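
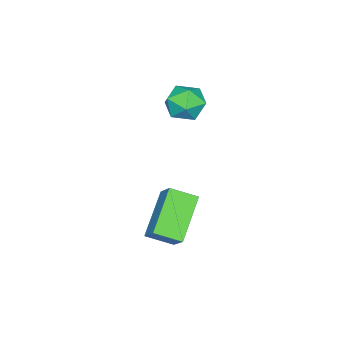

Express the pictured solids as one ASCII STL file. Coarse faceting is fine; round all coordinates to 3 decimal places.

solid 
facet normal -0.696 0.714 0.081
outer loop
vertex -1.319 -2.503 3.291
vertex -1.472 -2.751 4.158
vertex -0.842 -2.115 3.968
endloop
endfacet
facet normal -0.189 0.903 -0.385
outer loop
vertex -1.319 -2.503 3.291
vertex -0.842 -2.115 3.968
vertex -0.421 -2.357 3.193
endloop
endfacet
facet normal -0.164 0.408 -0.898
outer loop
vertex -1.319 -2.503 3.291
vertex -0.421 -2.357 3.193
vertex -0.791 -3.142 2.904
endloop
endfacet
facet normal -0.655 -0.087 -0.750
outer loop
vertex -1.319 -2.503 3.291
vertex -0.791 -3.142 2.904
vertex -1.441 -3.385 3.5
endloop
endfacet
facet normal -0.984 0.102 -0.145
outer loop
vertex -1.319 -2.503 3.291
vertex -1.441 -3.385 3.5
vertex -1.472 -2.751 4.158
endloop
endfacet
facet normal 0.438 0.898 -0.042
outer loop
vertex -0.421 -2.357 3.193
vertex -0.842 -2.115 3.968
vertex -0.019 -2.515 4.0
endloop
endfacet
facet normal -0.382 0.591 0.710
outer loop
vertex -0.842 -2.115 3.968
vertex -1.472 -2.751 4.158
vertex -0.669 -2.758 4.596
endloop
endfacet
facet normal -0.849 -0.399 0.345
outer loop
vertex -1.472 -2.751 4.158
vertex -1.441 -3.385 3.5
vertex -1.039 -3.543 4.307
endloop
endfacet
facet normal -0.318 -0.705 -0.634
outer loop
vertex -1.441 -3.385 3.5
vertex -0.791 -3.142 2.904
vertex -0.618 -3.785 3.532
endloop
endfacet
facet normal 0.477 0.097 -0.873
outer loop
vertex -0.791 -3.142 2.904
vertex -0.421 -2.357 3.193
vertex 0.012 -3.149 3.342
endloop
endfacet
facet normal 0.655 0.087 0.750
outer loop
vertex -0.141 -3.397 4.209
vertex -0.019 -2.515 4.0
vertex -0.669 -2.758 4.596
endloop
endfacet
facet normal 0.164 -0.408 0.898
outer loop
vertex -0.141 -3.397 4.209
vertex -0.669 -2.758 4.596
vertex -1.039 -3.543 4.307
endloop
endfacet
facet normal 0.189 -0.903 0.385
outer loop
vertex -0.141 -3.397 4.209
vertex -1.039 -3.543 4.307
vertex -0.618 -3.785 3.532
endloop
endfacet
facet normal 0.696 -0.714 -0.081
outer loop
vertex -0.141 -3.397 4.209
vertex -0.618 -3.785 3.532
vertex 0.012 -3.149 3.342
endloop
endfacet
facet normal 0.984 -0.102 0.145
outer loop
vertex -0.141 -3.397 4.209
vertex 0.012 -3.149 3.342
vertex -0.019 -2.515 4.0
endloop
endfacet
facet normal 0.318 0.705 0.634
outer loop
vertex -0.669 -2.758 4.596
vertex -0.019 -2.515 4.0
vertex -0.842 -2.115 3.968
endloop
endfacet
facet normal -0.477 -0.097 0.873
outer loop
vertex -1.039 -3.543 4.307
vertex -0.669 -2.758 4.596
vertex -1.472 -2.751 4.158
endloop
endfacet
facet normal -0.438 -0.898 0.042
outer loop
vertex -0.618 -3.785 3.532
vertex -1.039 -3.543 4.307
vertex -1.441 -3.385 3.5
endloop
endfacet
facet normal 0.382 -0.591 -0.710
outer loop
vertex 0.012 -3.149 3.342
vertex -0.618 -3.785 3.532
vertex -0.791 -3.142 2.904
endloop
endfacet
facet normal 0.849 0.399 -0.345
outer loop
vertex -0.019 -2.515 4.0
vertex 0.012 -3.149 3.342
vertex -0.421 -2.357 3.193
endloop
endfacet
facet normal -0.811 -0.142 0.568
outer loop
vertex 1.802 -2.174 0.866
vertex 1.303 -1.202 0.396
vertex 1.317 -2.839 0.007
endloop
endfacet
facet normal 0.420 -0.817 0.396
outer loop
vertex 3.037 -2.538 -1.196
vertex 1.802 -2.174 0.866
vertex 1.317 -2.839 0.007
endloop
endfacet
facet normal -0.811 -0.142 0.567
outer loop
vertex 1.317 -2.839 0.007
vertex 1.303 -1.202 0.396
vertex 0.818 -1.867 -0.464
endloop
endfacet
facet normal -0.407 -0.559 -0.722
outer loop
vertex 0.818 -1.867 -0.464
vertex 3.037 -2.538 -1.196
vertex 1.317 -2.839 0.007
endloop
endfacet
facet normal 0.408 0.559 0.722
outer loop
vertex 1.802 -2.174 0.866
vertex 3.023 -0.901 -0.807
vertex 1.303 -1.202 0.396
endloop
endfacet
facet normal 0.419 -0.817 0.395
outer loop
vertex 3.522 -1.873 -0.336
vertex 1.802 -2.174 0.866
vertex 3.037 -2.538 -1.196
endloop
endfacet
facet normal 0.407 0.559 0.722
outer loop
vertex 3.522 -1.873 -0.336
vertex 3.023 -0.901 -0.807
vertex 1.802 -2.174 0.866
endloop
endfacet
facet normal -0.419 0.817 -0.395
outer loop
vertex 1.303 -1.202 0.396
vertex 3.023 -0.901 -0.807
vertex 0.818 -1.867 -0.464
endloop
endfacet
facet normal -0.407 -0.559 -0.723
outer loop
vertex 2.538 -1.566 -1.666
vertex 3.037 -2.538 -1.196
vertex 0.818 -1.867 -0.464
endloop
endfacet
facet normal -0.419 0.817 -0.396
outer loop
vertex 0.818 -1.867 -0.464
vertex 3.023 -0.901 -0.807
vertex 2.538 -1.566 -1.666
endloop
endfacet
facet normal 0.811 0.142 -0.567
outer loop
vertex 2.538 -1.566 -1.666
vertex 3.522 -1.873 -0.336
vertex 3.037 -2.538 -1.196
endloop
endfacet
facet normal 0.811 0.141 -0.567
outer loop
vertex 3.023 -0.901 -0.807
vertex 3.522 -1.873 -0.336
vertex 2.538 -1.566 -1.666
endloop
endfacet

endsolid


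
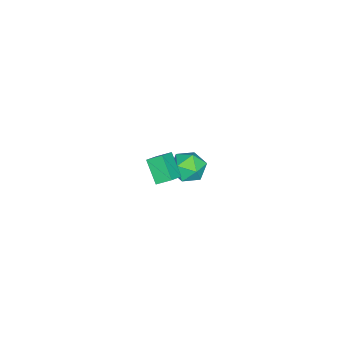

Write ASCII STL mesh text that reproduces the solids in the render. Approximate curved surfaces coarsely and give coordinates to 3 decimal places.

solid 
facet normal -0.834 0.136 -0.534
outer loop
vertex 3.135 -3.606 3.221
vertex 2.954 -2.82 3.703
vertex 3.915 -2.804 2.207
endloop
endfacet
facet normal 0.192 -0.836 -0.514
outer loop
vertex 4.866 -2.96 2.817
vertex 3.135 -3.606 3.221
vertex 3.915 -2.804 2.207
endloop
endfacet
facet normal -0.834 0.137 -0.534
outer loop
vertex 3.915 -2.804 2.207
vertex 2.954 -2.82 3.703
vertex 3.735 -2.018 2.69
endloop
endfacet
facet normal 0.518 0.531 -0.671
outer loop
vertex 3.735 -2.018 2.69
vertex 4.866 -2.96 2.817
vertex 3.915 -2.804 2.207
endloop
endfacet
facet normal -0.518 -0.531 0.671
outer loop
vertex 3.135 -3.606 3.221
vertex 3.905 -2.976 4.313
vertex 2.954 -2.82 3.703
endloop
endfacet
facet normal 0.192 -0.836 -0.514
outer loop
vertex 4.085 -3.762 3.83
vertex 3.135 -3.606 3.221
vertex 4.866 -2.96 2.817
endloop
endfacet
facet normal -0.517 -0.531 0.671
outer loop
vertex 4.085 -3.762 3.83
vertex 3.905 -2.976 4.313
vertex 3.135 -3.606 3.221
endloop
endfacet
facet normal -0.192 0.836 0.514
outer loop
vertex 2.954 -2.82 3.703
vertex 3.905 -2.976 4.313
vertex 3.735 -2.018 2.69
endloop
endfacet
facet normal 0.517 0.531 -0.671
outer loop
vertex 4.685 -2.174 3.299
vertex 4.866 -2.96 2.817
vertex 3.735 -2.018 2.69
endloop
endfacet
facet normal -0.192 0.836 0.514
outer loop
vertex 3.735 -2.018 2.69
vertex 3.905 -2.976 4.313
vertex 4.685 -2.174 3.299
endloop
endfacet
facet normal 0.834 -0.136 0.535
outer loop
vertex 4.685 -2.174 3.299
vertex 4.085 -3.762 3.83
vertex 4.866 -2.96 2.817
endloop
endfacet
facet normal 0.835 -0.137 0.534
outer loop
vertex 3.905 -2.976 4.313
vertex 4.085 -3.762 3.83
vertex 4.685 -2.174 3.299
endloop
endfacet
facet normal 0.029 0.735 0.678
outer loop
vertex -2.923 -2.918 -3.24
vertex -2.651 -3.657 -2.451
vertex -1.851 -3.148 -3.037
endloop
endfacet
facet normal 0.204 0.978 0.030
outer loop
vertex -2.923 -2.918 -3.24
vertex -1.851 -3.148 -3.037
vertex -2.21 -3.041 -4.087
endloop
endfacet
facet normal -0.342 0.846 -0.410
outer loop
vertex -2.923 -2.918 -3.24
vertex -2.21 -3.041 -4.087
vertex -3.231 -3.484 -4.15
endloop
endfacet
facet normal -0.854 0.520 -0.034
outer loop
vertex -2.923 -2.918 -3.24
vertex -3.231 -3.484 -4.15
vertex -3.503 -3.864 -3.138
endloop
endfacet
facet normal -0.624 0.451 0.638
outer loop
vertex -2.923 -2.918 -3.24
vertex -3.503 -3.864 -3.138
vertex -2.651 -3.657 -2.451
endloop
endfacet
facet normal 0.769 0.607 -0.201
outer loop
vertex -2.21 -3.041 -4.087
vertex -1.851 -3.148 -3.037
vertex -1.497 -3.856 -3.822
endloop
endfacet
facet normal 0.485 0.213 0.848
outer loop
vertex -1.851 -3.148 -3.037
vertex -2.651 -3.657 -2.451
vertex -1.769 -4.236 -2.81
endloop
endfacet
facet normal -0.572 -0.246 0.783
outer loop
vertex -2.651 -3.657 -2.451
vertex -3.503 -3.864 -3.138
vertex -2.79 -4.679 -2.873
endloop
endfacet
facet normal -0.943 -0.135 -0.304
outer loop
vertex -3.503 -3.864 -3.138
vertex -3.231 -3.484 -4.15
vertex -3.149 -4.572 -3.923
endloop
endfacet
facet normal -0.114 0.392 -0.913
outer loop
vertex -3.231 -3.484 -4.15
vertex -2.21 -3.041 -4.087
vertex -2.349 -4.063 -4.509
endloop
endfacet
facet normal 0.854 -0.520 0.034
outer loop
vertex -2.077 -4.802 -3.72
vertex -1.497 -3.856 -3.822
vertex -1.769 -4.236 -2.81
endloop
endfacet
facet normal 0.342 -0.846 0.410
outer loop
vertex -2.077 -4.802 -3.72
vertex -1.769 -4.236 -2.81
vertex -2.79 -4.679 -2.873
endloop
endfacet
facet normal -0.204 -0.978 -0.030
outer loop
vertex -2.077 -4.802 -3.72
vertex -2.79 -4.679 -2.873
vertex -3.149 -4.572 -3.923
endloop
endfacet
facet normal -0.029 -0.735 -0.678
outer loop
vertex -2.077 -4.802 -3.72
vertex -3.149 -4.572 -3.923
vertex -2.349 -4.063 -4.509
endloop
endfacet
facet normal 0.624 -0.451 -0.638
outer loop
vertex -2.077 -4.802 -3.72
vertex -2.349 -4.063 -4.509
vertex -1.497 -3.856 -3.822
endloop
endfacet
facet normal 0.943 0.135 0.304
outer loop
vertex -1.769 -4.236 -2.81
vertex -1.497 -3.856 -3.822
vertex -1.851 -3.148 -3.037
endloop
endfacet
facet normal 0.114 -0.392 0.913
outer loop
vertex -2.79 -4.679 -2.873
vertex -1.769 -4.236 -2.81
vertex -2.651 -3.657 -2.451
endloop
endfacet
facet normal -0.769 -0.607 0.201
outer loop
vertex -3.149 -4.572 -3.923
vertex -2.79 -4.679 -2.873
vertex -3.503 -3.864 -3.138
endloop
endfacet
facet normal -0.485 -0.213 -0.848
outer loop
vertex -2.349 -4.063 -4.509
vertex -3.149 -4.572 -3.923
vertex -3.231 -3.484 -4.15
endloop
endfacet
facet normal 0.572 0.246 -0.783
outer loop
vertex -1.497 -3.856 -3.822
vertex -2.349 -4.063 -4.509
vertex -2.21 -3.041 -4.087
endloop
endfacet

endsolid


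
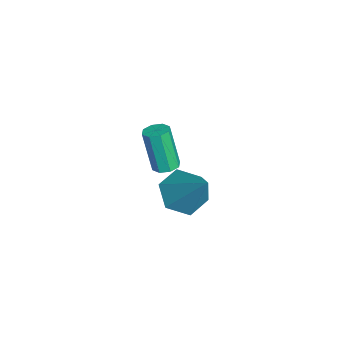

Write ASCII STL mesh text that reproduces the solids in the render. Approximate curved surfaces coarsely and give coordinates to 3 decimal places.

solid 
facet normal 0.227 0.184 -0.956
outer loop
vertex 3.058 -0.937 1.708
vertex 2.626 -0.67 1.657
vertex 3.105 -0.559 1.792
endloop
endfacet
facet normal 0.967 -0.164 0.196
outer loop
vertex 3.058 -0.937 1.708
vertex 3.105 -0.559 1.792
vertex 2.666 -1.256 3.373
endloop
endfacet
facet normal 0.967 -0.164 0.196
outer loop
vertex 2.666 -1.256 3.373
vertex 3.105 -0.559 1.792
vertex 2.713 -0.878 3.457
endloop
endfacet
facet normal -0.224 -0.185 0.957
outer loop
vertex 2.666 -1.256 3.373
vertex 2.713 -0.878 3.457
vertex 2.234 -0.99 3.323
endloop
endfacet
facet normal 0.227 0.184 -0.956
outer loop
vertex 3.105 -0.559 1.792
vertex 2.626 -0.67 1.657
vertex 2.872 -0.246 1.797
endloop
endfacet
facet normal 0.770 0.568 0.290
outer loop
vertex 3.105 -0.559 1.792
vertex 2.872 -0.246 1.797
vertex 2.713 -0.878 3.457
endloop
endfacet
facet normal 0.770 0.568 0.290
outer loop
vertex 2.713 -0.878 3.457
vertex 2.872 -0.246 1.797
vertex 2.48 -0.565 3.462
endloop
endfacet
facet normal -0.225 -0.183 0.957
outer loop
vertex 2.713 -0.878 3.457
vertex 2.48 -0.565 3.462
vertex 2.234 -0.99 3.323
endloop
endfacet
facet normal 0.226 0.185 -0.956
outer loop
vertex 2.872 -0.246 1.797
vertex 2.626 -0.67 1.657
vertex 2.494 -0.182 1.72
endloop
endfacet
facet normal 0.121 0.969 0.214
outer loop
vertex 2.872 -0.246 1.797
vertex 2.494 -0.182 1.72
vertex 2.48 -0.565 3.462
endloop
endfacet
facet normal 0.121 0.969 0.214
outer loop
vertex 2.48 -0.565 3.462
vertex 2.494 -0.182 1.72
vertex 2.103 -0.501 3.385
endloop
endfacet
facet normal -0.226 -0.182 0.957
outer loop
vertex 2.48 -0.565 3.462
vertex 2.103 -0.501 3.385
vertex 2.234 -0.99 3.323
endloop
endfacet
facet normal 0.224 0.184 -0.957
outer loop
vertex 2.494 -0.182 1.72
vertex 2.626 -0.67 1.657
vertex 2.194 -0.404 1.607
endloop
endfacet
facet normal -0.598 0.801 0.013
outer loop
vertex 2.494 -0.182 1.72
vertex 2.194 -0.404 1.607
vertex 2.103 -0.501 3.385
endloop
endfacet
facet normal -0.597 0.802 0.013
outer loop
vertex 2.103 -0.501 3.385
vertex 2.194 -0.404 1.607
vertex 1.802 -0.723 3.272
endloop
endfacet
facet normal -0.225 -0.182 0.957
outer loop
vertex 2.103 -0.501 3.385
vertex 1.802 -0.723 3.272
vertex 2.234 -0.99 3.323
endloop
endfacet
facet normal 0.224 0.185 -0.957
outer loop
vertex 2.194 -0.404 1.607
vertex 2.626 -0.67 1.657
vertex 2.147 -0.782 1.523
endloop
endfacet
facet normal -0.967 0.164 -0.196
outer loop
vertex 2.194 -0.404 1.607
vertex 2.147 -0.782 1.523
vertex 1.802 -0.723 3.272
endloop
endfacet
facet normal -0.967 0.164 -0.196
outer loop
vertex 1.802 -0.723 3.272
vertex 2.147 -0.782 1.523
vertex 1.755 -1.101 3.188
endloop
endfacet
facet normal -0.227 -0.184 0.956
outer loop
vertex 1.802 -0.723 3.272
vertex 1.755 -1.101 3.188
vertex 2.234 -0.99 3.323
endloop
endfacet
facet normal 0.225 0.183 -0.957
outer loop
vertex 2.147 -0.782 1.523
vertex 2.626 -0.67 1.657
vertex 2.38 -1.095 1.518
endloop
endfacet
facet normal -0.770 -0.568 -0.290
outer loop
vertex 2.147 -0.782 1.523
vertex 2.38 -1.095 1.518
vertex 1.755 -1.101 3.188
endloop
endfacet
facet normal -0.770 -0.568 -0.290
outer loop
vertex 1.755 -1.101 3.188
vertex 2.38 -1.095 1.518
vertex 1.988 -1.414 3.183
endloop
endfacet
facet normal -0.227 -0.184 0.956
outer loop
vertex 1.755 -1.101 3.188
vertex 1.988 -1.414 3.183
vertex 2.234 -0.99 3.323
endloop
endfacet
facet normal 0.226 0.182 -0.957
outer loop
vertex 2.38 -1.095 1.518
vertex 2.626 -0.67 1.657
vertex 2.757 -1.159 1.595
endloop
endfacet
facet normal -0.121 -0.969 -0.214
outer loop
vertex 2.38 -1.095 1.518
vertex 2.757 -1.159 1.595
vertex 1.988 -1.414 3.183
endloop
endfacet
facet normal -0.121 -0.969 -0.214
outer loop
vertex 1.988 -1.414 3.183
vertex 2.757 -1.159 1.595
vertex 2.366 -1.478 3.26
endloop
endfacet
facet normal -0.226 -0.185 0.956
outer loop
vertex 1.988 -1.414 3.183
vertex 2.366 -1.478 3.26
vertex 2.234 -0.99 3.323
endloop
endfacet
facet normal 0.225 0.182 -0.957
outer loop
vertex 2.757 -1.159 1.595
vertex 2.626 -0.67 1.657
vertex 3.058 -0.937 1.708
endloop
endfacet
facet normal 0.597 -0.802 -0.014
outer loop
vertex 2.757 -1.159 1.595
vertex 3.058 -0.937 1.708
vertex 2.366 -1.478 3.26
endloop
endfacet
facet normal 0.598 -0.801 -0.013
outer loop
vertex 2.366 -1.478 3.26
vertex 3.058 -0.937 1.708
vertex 2.666 -1.256 3.373
endloop
endfacet
facet normal -0.224 -0.184 0.957
outer loop
vertex 2.366 -1.478 3.26
vertex 2.666 -1.256 3.373
vertex 2.234 -0.99 3.323
endloop
endfacet
facet normal -0.544 -0.351 -0.762
outer loop
vertex 1.463 0.3 -2.488
vertex 0.687 0.118 -1.851
vertex 0.762 1.021 -2.32
endloop
endfacet
facet normal 0.650 0.701 -0.293
outer loop
vertex 1.463 0.3 -2.488
vertex 0.762 1.021 -2.32
vertex 1.873 0.882 -0.189
endloop
endfacet
facet normal -0.544 -0.351 -0.762
outer loop
vertex 0.762 1.021 -2.32
vertex 0.687 0.118 -1.851
vertex -0.014 0.839 -1.683
endloop
endfacet
facet normal -0.125 0.984 0.129
outer loop
vertex 0.762 1.021 -2.32
vertex -0.014 0.839 -1.683
vertex 1.873 0.882 -0.189
endloop
endfacet
facet normal -0.543 -0.350 -0.763
outer loop
vertex -0.014 0.839 -1.683
vertex 0.687 0.118 -1.851
vertex -0.089 -0.064 -1.215
endloop
endfacet
facet normal -0.571 0.415 0.709
outer loop
vertex -0.014 0.839 -1.683
vertex -0.089 -0.064 -1.215
vertex 1.873 0.882 -0.189
endloop
endfacet
facet normal -0.543 -0.351 -0.763
outer loop
vertex -0.089 -0.064 -1.215
vertex 0.687 0.118 -1.851
vertex 0.613 -0.785 -1.383
endloop
endfacet
facet normal -0.242 -0.437 0.866
outer loop
vertex -0.089 -0.064 -1.215
vertex 0.613 -0.785 -1.383
vertex 1.873 0.882 -0.189
endloop
endfacet
facet normal -0.544 -0.351 -0.763
outer loop
vertex 0.613 -0.785 -1.383
vertex 0.687 0.118 -1.851
vertex 1.389 -0.603 -2.02
endloop
endfacet
facet normal 0.533 -0.721 0.443
outer loop
vertex 0.613 -0.785 -1.383
vertex 1.389 -0.603 -2.02
vertex 1.873 0.882 -0.189
endloop
endfacet
facet normal -0.544 -0.351 -0.763
outer loop
vertex 1.389 -0.603 -2.02
vertex 0.687 0.118 -1.851
vertex 1.463 0.3 -2.488
endloop
endfacet
facet normal 0.979 -0.151 -0.136
outer loop
vertex 1.389 -0.603 -2.02
vertex 1.463 0.3 -2.488
vertex 1.873 0.882 -0.189
endloop
endfacet

endsolid


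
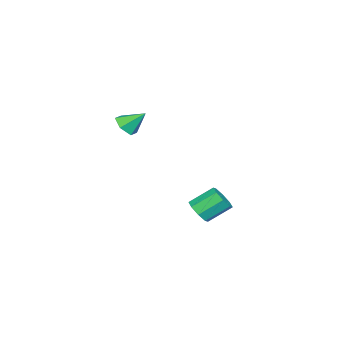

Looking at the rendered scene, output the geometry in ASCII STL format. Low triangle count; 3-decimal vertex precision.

solid 
facet normal 0.204 -0.708 -0.676
outer loop
vertex 2.815 -3.625 2.4
vertex 2.419 -4.096 2.774
vertex 2.112 -3.695 2.261
endloop
endfacet
facet normal -0.027 0.941 -0.337
outer loop
vertex 2.815 -3.625 2.4
vertex 2.112 -3.695 2.261
vertex 2.161 -3.204 3.626
endloop
endfacet
facet normal 0.205 -0.708 -0.676
outer loop
vertex 2.112 -3.695 2.261
vertex 2.419 -4.096 2.774
vertex 1.717 -4.167 2.635
endloop
endfacet
facet normal -0.818 0.551 -0.169
outer loop
vertex 2.112 -3.695 2.261
vertex 1.717 -4.167 2.635
vertex 2.161 -3.204 3.626
endloop
endfacet
facet normal 0.205 -0.708 -0.676
outer loop
vertex 1.717 -4.167 2.635
vertex 2.419 -4.096 2.774
vertex 2.024 -4.568 3.148
endloop
endfacet
facet normal -0.881 -0.076 0.468
outer loop
vertex 1.717 -4.167 2.635
vertex 2.024 -4.568 3.148
vertex 2.161 -3.204 3.626
endloop
endfacet
facet normal 0.206 -0.708 -0.676
outer loop
vertex 2.024 -4.568 3.148
vertex 2.419 -4.096 2.774
vertex 2.727 -4.497 3.288
endloop
endfacet
facet normal -0.155 -0.313 0.937
outer loop
vertex 2.024 -4.568 3.148
vertex 2.727 -4.497 3.288
vertex 2.161 -3.204 3.626
endloop
endfacet
facet normal 0.206 -0.708 -0.676
outer loop
vertex 2.727 -4.497 3.288
vertex 2.419 -4.096 2.774
vertex 3.122 -4.025 2.914
endloop
endfacet
facet normal 0.635 0.077 0.768
outer loop
vertex 2.727 -4.497 3.288
vertex 3.122 -4.025 2.914
vertex 2.161 -3.204 3.626
endloop
endfacet
facet normal 0.206 -0.709 -0.675
outer loop
vertex 3.122 -4.025 2.914
vertex 2.419 -4.096 2.774
vertex 2.815 -3.625 2.4
endloop
endfacet
facet normal 0.698 0.704 0.131
outer loop
vertex 3.122 -4.025 2.914
vertex 2.815 -3.625 2.4
vertex 2.161 -3.204 3.626
endloop
endfacet
facet normal 0.487 -0.642 -0.592
outer loop
vertex 0.293 -1.406 -3.488
vertex -0.367 -1.729 -3.681
vertex 0.052 -1.158 -3.955
endloop
endfacet
facet normal 0.769 0.637 -0.059
outer loop
vertex 0.293 -1.406 -3.488
vertex 0.052 -1.158 -3.955
vertex -0.432 -0.449 -2.606
endloop
endfacet
facet normal 0.770 0.636 -0.058
outer loop
vertex -0.432 -0.449 -2.606
vertex 0.052 -1.158 -3.955
vertex -0.673 -0.2 -3.073
endloop
endfacet
facet normal -0.486 0.642 0.593
outer loop
vertex -0.432 -0.449 -2.606
vertex -0.673 -0.2 -3.073
vertex -1.093 -0.771 -2.799
endloop
endfacet
facet normal 0.487 -0.642 -0.593
outer loop
vertex 0.052 -1.158 -3.955
vertex -0.367 -1.729 -3.681
vertex -0.434 -1.243 -4.262
endloop
endfacet
facet normal 0.253 0.752 -0.609
outer loop
vertex 0.052 -1.158 -3.955
vertex -0.434 -1.243 -4.262
vertex -0.673 -0.2 -3.073
endloop
endfacet
facet normal 0.252 0.752 -0.609
outer loop
vertex -0.673 -0.2 -3.073
vertex -0.434 -1.243 -4.262
vertex -1.159 -0.286 -3.38
endloop
endfacet
facet normal -0.487 0.642 0.592
outer loop
vertex -0.673 -0.2 -3.073
vertex -1.159 -0.286 -3.38
vertex -1.093 -0.771 -2.799
endloop
endfacet
facet normal 0.487 -0.641 -0.593
outer loop
vertex -0.434 -1.243 -4.262
vertex -0.367 -1.729 -3.681
vertex -0.882 -1.614 -4.229
endloop
endfacet
facet normal -0.413 0.428 -0.804
outer loop
vertex -0.434 -1.243 -4.262
vertex -0.882 -1.614 -4.229
vertex -1.159 -0.286 -3.38
endloop
endfacet
facet normal -0.414 0.427 -0.804
outer loop
vertex -1.159 -0.286 -3.38
vertex -0.882 -1.614 -4.229
vertex -1.607 -0.656 -3.346
endloop
endfacet
facet normal -0.486 0.643 0.592
outer loop
vertex -1.159 -0.286 -3.38
vertex -1.607 -0.656 -3.346
vertex -1.093 -0.771 -2.799
endloop
endfacet
facet normal 0.486 -0.643 -0.592
outer loop
vertex -0.882 -1.614 -4.229
vertex -0.367 -1.729 -3.681
vertex -1.028 -2.051 -3.874
endloop
endfacet
facet normal -0.837 -0.148 -0.527
outer loop
vertex -0.882 -1.614 -4.229
vertex -1.028 -2.051 -3.874
vertex -1.607 -0.656 -3.346
endloop
endfacet
facet normal -0.837 -0.148 -0.528
outer loop
vertex -1.607 -0.656 -3.346
vertex -1.028 -2.051 -3.874
vertex -1.753 -1.094 -2.992
endloop
endfacet
facet normal -0.487 0.641 0.593
outer loop
vertex -1.607 -0.656 -3.346
vertex -1.753 -1.094 -2.992
vertex -1.093 -0.771 -2.799
endloop
endfacet
facet normal 0.486 -0.642 -0.593
outer loop
vertex -1.028 -2.051 -3.874
vertex -0.367 -1.729 -3.681
vertex -0.787 -2.3 -3.407
endloop
endfacet
facet normal -0.769 -0.636 0.058
outer loop
vertex -1.028 -2.051 -3.874
vertex -0.787 -2.3 -3.407
vertex -1.753 -1.094 -2.992
endloop
endfacet
facet normal -0.769 -0.636 0.059
outer loop
vertex -1.753 -1.094 -2.992
vertex -0.787 -2.3 -3.407
vertex -1.512 -1.342 -2.525
endloop
endfacet
facet normal -0.487 0.642 0.592
outer loop
vertex -1.753 -1.094 -2.992
vertex -1.512 -1.342 -2.525
vertex -1.093 -0.771 -2.799
endloop
endfacet
facet normal 0.487 -0.642 -0.592
outer loop
vertex -0.787 -2.3 -3.407
vertex -0.367 -1.729 -3.681
vertex -0.301 -2.214 -3.1
endloop
endfacet
facet normal -0.252 -0.752 0.609
outer loop
vertex -0.787 -2.3 -3.407
vertex -0.301 -2.214 -3.1
vertex -1.512 -1.342 -2.525
endloop
endfacet
facet normal -0.253 -0.752 0.608
outer loop
vertex -1.512 -1.342 -2.525
vertex -0.301 -2.214 -3.1
vertex -1.026 -1.257 -2.218
endloop
endfacet
facet normal -0.487 0.642 0.593
outer loop
vertex -1.512 -1.342 -2.525
vertex -1.026 -1.257 -2.218
vertex -1.093 -0.771 -2.799
endloop
endfacet
facet normal 0.486 -0.643 -0.592
outer loop
vertex -0.301 -2.214 -3.1
vertex -0.367 -1.729 -3.681
vertex 0.147 -1.844 -3.134
endloop
endfacet
facet normal 0.414 -0.427 0.804
outer loop
vertex -0.301 -2.214 -3.1
vertex 0.147 -1.844 -3.134
vertex -1.026 -1.257 -2.218
endloop
endfacet
facet normal 0.414 -0.428 0.804
outer loop
vertex -1.026 -1.257 -2.218
vertex 0.147 -1.844 -3.134
vertex -0.578 -0.886 -2.251
endloop
endfacet
facet normal -0.487 0.641 0.593
outer loop
vertex -1.026 -1.257 -2.218
vertex -0.578 -0.886 -2.251
vertex -1.093 -0.771 -2.799
endloop
endfacet
facet normal 0.487 -0.641 -0.593
outer loop
vertex 0.147 -1.844 -3.134
vertex -0.367 -1.729 -3.681
vertex 0.293 -1.406 -3.488
endloop
endfacet
facet normal 0.837 0.147 0.527
outer loop
vertex 0.147 -1.844 -3.134
vertex 0.293 -1.406 -3.488
vertex -0.578 -0.886 -2.251
endloop
endfacet
facet normal 0.837 0.148 0.527
outer loop
vertex -0.578 -0.886 -2.251
vertex 0.293 -1.406 -3.488
vertex -0.432 -0.449 -2.606
endloop
endfacet
facet normal -0.486 0.643 0.592
outer loop
vertex -0.578 -0.886 -2.251
vertex -0.432 -0.449 -2.606
vertex -1.093 -0.771 -2.799
endloop
endfacet

endsolid


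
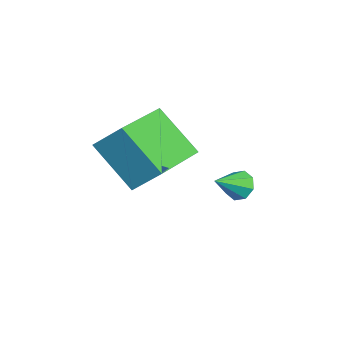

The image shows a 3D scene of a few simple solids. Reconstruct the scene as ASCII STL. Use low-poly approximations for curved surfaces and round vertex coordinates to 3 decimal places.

solid 
facet normal -0.481 0.705 -0.521
outer loop
vertex -3.539 3.909 0.988
vertex -3.776 4.082 1.441
vertex -3.319 4.201 1.18
endloop
endfacet
facet normal 0.832 -0.339 -0.439
outer loop
vertex -3.539 3.909 0.988
vertex -3.319 4.201 1.18
vertex -3.244 3.298 2.019
endloop
endfacet
facet normal -0.481 0.706 -0.520
outer loop
vertex -3.319 4.201 1.18
vertex -3.776 4.082 1.441
vertex -3.367 4.423 1.526
endloop
endfacet
facet normal 0.990 0.131 0.053
outer loop
vertex -3.319 4.201 1.18
vertex -3.367 4.423 1.526
vertex -3.244 3.298 2.019
endloop
endfacet
facet normal -0.480 0.706 -0.521
outer loop
vertex -3.367 4.423 1.526
vertex -3.776 4.082 1.441
vertex -3.655 4.445 1.821
endloop
endfacet
facet normal 0.682 0.355 0.639
outer loop
vertex -3.367 4.423 1.526
vertex -3.655 4.445 1.821
vertex -3.244 3.298 2.019
endloop
endfacet
facet normal -0.481 0.705 -0.521
outer loop
vertex -3.655 4.445 1.821
vertex -3.776 4.082 1.441
vertex -4.014 4.254 1.894
endloop
endfacet
facet normal 0.091 0.201 0.975
outer loop
vertex -3.655 4.445 1.821
vertex -4.014 4.254 1.894
vertex -3.244 3.298 2.019
endloop
endfacet
facet normal -0.480 0.706 -0.520
outer loop
vertex -4.014 4.254 1.894
vertex -3.776 4.082 1.441
vertex -4.234 3.962 1.701
endloop
endfacet
facet normal -0.439 -0.241 0.865
outer loop
vertex -4.014 4.254 1.894
vertex -4.234 3.962 1.701
vertex -3.244 3.298 2.019
endloop
endfacet
facet normal -0.481 0.706 -0.521
outer loop
vertex -4.234 3.962 1.701
vertex -3.776 4.082 1.441
vertex -4.186 3.74 1.356
endloop
endfacet
facet normal -0.596 -0.710 0.374
outer loop
vertex -4.234 3.962 1.701
vertex -4.186 3.74 1.356
vertex -3.244 3.298 2.019
endloop
endfacet
facet normal -0.481 0.706 -0.520
outer loop
vertex -4.186 3.74 1.356
vertex -3.776 4.082 1.441
vertex -3.898 3.718 1.06
endloop
endfacet
facet normal -0.289 -0.934 -0.212
outer loop
vertex -4.186 3.74 1.356
vertex -3.898 3.718 1.06
vertex -3.244 3.298 2.019
endloop
endfacet
facet normal -0.480 0.706 -0.521
outer loop
vertex -3.898 3.718 1.06
vertex -3.776 4.082 1.441
vertex -3.539 3.909 0.988
endloop
endfacet
facet normal 0.304 -0.779 -0.549
outer loop
vertex -3.898 3.718 1.06
vertex -3.539 3.909 0.988
vertex -3.244 3.298 2.019
endloop
endfacet
facet normal -0.824 0.548 -0.143
outer loop
vertex -3.605 1.812 4.836
vertex -2.733 2.786 3.541
vertex -3.971 1.048 4.014
endloop
endfacet
facet normal -0.474 -0.530 0.703
outer loop
vertex -2.207 -0.126 4.319
vertex -3.605 1.812 4.836
vertex -3.971 1.048 4.014
endloop
endfacet
facet normal -0.824 0.548 -0.143
outer loop
vertex -3.971 1.048 4.014
vertex -2.733 2.786 3.541
vertex -3.099 2.022 2.719
endloop
endfacet
facet normal -0.311 -0.647 -0.696
outer loop
vertex -3.099 2.022 2.719
vertex -2.207 -0.126 4.319
vertex -3.971 1.048 4.014
endloop
endfacet
facet normal 0.311 0.647 0.696
outer loop
vertex -3.605 1.812 4.836
vertex -0.969 1.612 3.846
vertex -2.733 2.786 3.541
endloop
endfacet
facet normal -0.474 -0.530 0.703
outer loop
vertex -1.841 0.638 5.141
vertex -3.605 1.812 4.836
vertex -2.207 -0.126 4.319
endloop
endfacet
facet normal 0.311 0.647 0.696
outer loop
vertex -1.841 0.638 5.141
vertex -0.969 1.612 3.846
vertex -3.605 1.812 4.836
endloop
endfacet
facet normal 0.474 0.530 -0.703
outer loop
vertex -2.733 2.786 3.541
vertex -0.969 1.612 3.846
vertex -3.099 2.022 2.719
endloop
endfacet
facet normal -0.311 -0.647 -0.696
outer loop
vertex -1.335 0.848 3.024
vertex -2.207 -0.126 4.319
vertex -3.099 2.022 2.719
endloop
endfacet
facet normal 0.474 0.530 -0.703
outer loop
vertex -3.099 2.022 2.719
vertex -0.969 1.612 3.846
vertex -1.335 0.848 3.024
endloop
endfacet
facet normal 0.824 -0.548 0.143
outer loop
vertex -1.335 0.848 3.024
vertex -1.841 0.638 5.141
vertex -2.207 -0.126 4.319
endloop
endfacet
facet normal 0.824 -0.548 0.143
outer loop
vertex -0.969 1.612 3.846
vertex -1.841 0.638 5.141
vertex -1.335 0.848 3.024
endloop
endfacet

endsolid


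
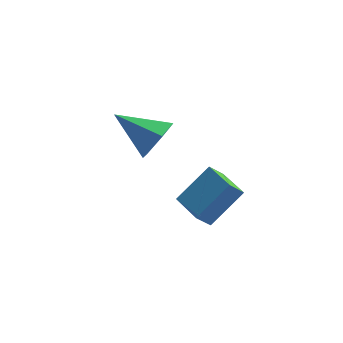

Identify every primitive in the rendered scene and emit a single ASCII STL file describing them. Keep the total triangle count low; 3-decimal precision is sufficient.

solid 
facet normal 0.840 -0.278 -0.466
outer loop
vertex -1.1 1.613 0.271
vertex -1.651 1.263 -0.513
vertex -1.328 2.23 -0.508
endloop
endfacet
facet normal 0.125 0.795 0.593
outer loop
vertex -1.1 1.613 0.271
vertex -1.328 2.23 -0.508
vertex -3.389 1.837 0.453
endloop
endfacet
facet normal 0.839 -0.278 -0.467
outer loop
vertex -1.328 2.23 -0.508
vertex -1.651 1.263 -0.513
vertex -1.88 1.88 -1.292
endloop
endfacet
facet normal -0.281 0.934 -0.220
outer loop
vertex -1.328 2.23 -0.508
vertex -1.88 1.88 -1.292
vertex -3.389 1.837 0.453
endloop
endfacet
facet normal 0.840 -0.277 -0.467
outer loop
vertex -1.88 1.88 -1.292
vertex -1.651 1.263 -0.513
vertex -2.202 0.913 -1.297
endloop
endfacet
facet normal -0.736 0.248 -0.630
outer loop
vertex -1.88 1.88 -1.292
vertex -2.202 0.913 -1.297
vertex -3.389 1.837 0.453
endloop
endfacet
facet normal 0.840 -0.277 -0.467
outer loop
vertex -2.202 0.913 -1.297
vertex -1.651 1.263 -0.513
vertex -1.973 0.295 -0.518
endloop
endfacet
facet normal -0.784 -0.577 -0.227
outer loop
vertex -2.202 0.913 -1.297
vertex -1.973 0.295 -0.518
vertex -3.389 1.837 0.453
endloop
endfacet
facet normal 0.840 -0.277 -0.467
outer loop
vertex -1.973 0.295 -0.518
vertex -1.651 1.263 -0.513
vertex -1.422 0.645 0.266
endloop
endfacet
facet normal -0.379 -0.717 0.586
outer loop
vertex -1.973 0.295 -0.518
vertex -1.422 0.645 0.266
vertex -3.389 1.837 0.453
endloop
endfacet
facet normal 0.840 -0.277 -0.467
outer loop
vertex -1.422 0.645 0.266
vertex -1.651 1.263 -0.513
vertex -1.1 1.613 0.271
endloop
endfacet
facet normal 0.076 -0.031 0.997
outer loop
vertex -1.422 0.645 0.266
vertex -1.1 1.613 0.271
vertex -3.389 1.837 0.453
endloop
endfacet
facet normal -0.605 -0.439 -0.664
outer loop
vertex 0.217 -3.985 -0.332
vertex -0.602 -2.79 -0.376
vertex 0.716 -3.668 -0.997
endloop
endfacet
facet normal 0.565 -0.824 0.031
outer loop
vertex 1.842 -2.85 0.236
vertex 0.217 -3.985 -0.332
vertex 0.716 -3.668 -0.997
endloop
endfacet
facet normal -0.606 -0.441 -0.663
outer loop
vertex 0.716 -3.668 -0.997
vertex -0.602 -2.79 -0.376
vertex -0.104 -2.473 -1.042
endloop
endfacet
facet normal 0.560 0.356 -0.748
outer loop
vertex -0.104 -2.473 -1.042
vertex 1.842 -2.85 0.236
vertex 0.716 -3.668 -0.997
endloop
endfacet
facet normal -0.560 -0.356 0.748
outer loop
vertex 0.217 -3.985 -0.332
vertex 0.524 -1.972 0.857
vertex -0.602 -2.79 -0.376
endloop
endfacet
facet normal 0.565 -0.824 0.030
outer loop
vertex 1.344 -3.167 0.902
vertex 0.217 -3.985 -0.332
vertex 1.842 -2.85 0.236
endloop
endfacet
facet normal -0.560 -0.356 0.748
outer loop
vertex 1.344 -3.167 0.902
vertex 0.524 -1.972 0.857
vertex 0.217 -3.985 -0.332
endloop
endfacet
facet normal -0.565 0.824 -0.030
outer loop
vertex -0.602 -2.79 -0.376
vertex 0.524 -1.972 0.857
vertex -0.104 -2.473 -1.042
endloop
endfacet
facet normal 0.560 0.356 -0.748
outer loop
vertex 1.023 -1.655 0.192
vertex 1.842 -2.85 0.236
vertex -0.104 -2.473 -1.042
endloop
endfacet
facet normal -0.565 0.825 -0.031
outer loop
vertex -0.104 -2.473 -1.042
vertex 0.524 -1.972 0.857
vertex 1.023 -1.655 0.192
endloop
endfacet
facet normal 0.606 0.440 0.663
outer loop
vertex 1.023 -1.655 0.192
vertex 1.344 -3.167 0.902
vertex 1.842 -2.85 0.236
endloop
endfacet
facet normal 0.605 0.440 0.664
outer loop
vertex 0.524 -1.972 0.857
vertex 1.344 -3.167 0.902
vertex 1.023 -1.655 0.192
endloop
endfacet

endsolid


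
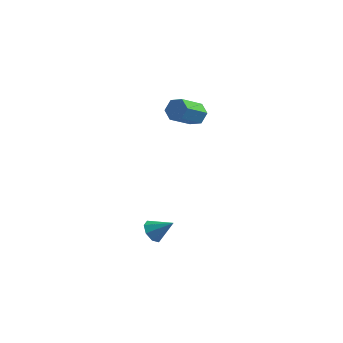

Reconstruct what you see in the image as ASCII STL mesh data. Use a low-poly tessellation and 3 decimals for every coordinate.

solid 
facet normal 0.414 0.686 -0.598
outer loop
vertex 4.373 3.123 2.766
vertex 4.165 2.773 2.221
vertex 3.764 3.251 2.491
endloop
endfacet
facet normal -0.165 0.702 0.693
outer loop
vertex 4.373 3.123 2.766
vertex 3.764 3.251 2.491
vertex 3.682 1.976 3.764
endloop
endfacet
facet normal -0.164 0.702 0.693
outer loop
vertex 3.682 1.976 3.764
vertex 3.764 3.251 2.491
vertex 3.073 2.104 3.49
endloop
endfacet
facet normal -0.413 -0.687 0.597
outer loop
vertex 3.682 1.976 3.764
vertex 3.073 2.104 3.49
vertex 3.475 1.627 3.219
endloop
endfacet
facet normal 0.415 0.686 -0.598
outer loop
vertex 3.764 3.251 2.491
vertex 4.165 2.773 2.221
vertex 3.557 2.901 1.946
endloop
endfacet
facet normal -0.858 0.514 -0.004
outer loop
vertex 3.764 3.251 2.491
vertex 3.557 2.901 1.946
vertex 3.073 2.104 3.49
endloop
endfacet
facet normal -0.858 0.514 -0.004
outer loop
vertex 3.073 2.104 3.49
vertex 3.557 2.901 1.946
vertex 2.866 1.754 2.945
endloop
endfacet
facet normal -0.412 -0.687 0.598
outer loop
vertex 3.073 2.104 3.49
vertex 2.866 1.754 2.945
vertex 3.475 1.627 3.219
endloop
endfacet
facet normal 0.415 0.687 -0.597
outer loop
vertex 3.557 2.901 1.946
vertex 4.165 2.773 2.221
vertex 3.958 2.424 1.676
endloop
endfacet
facet normal -0.693 -0.189 -0.696
outer loop
vertex 3.557 2.901 1.946
vertex 3.958 2.424 1.676
vertex 2.866 1.754 2.945
endloop
endfacet
facet normal -0.693 -0.188 -0.696
outer loop
vertex 2.866 1.754 2.945
vertex 3.958 2.424 1.676
vertex 3.267 1.277 2.674
endloop
endfacet
facet normal -0.412 -0.687 0.598
outer loop
vertex 2.866 1.754 2.945
vertex 3.267 1.277 2.674
vertex 3.475 1.627 3.219
endloop
endfacet
facet normal 0.413 0.687 -0.597
outer loop
vertex 3.958 2.424 1.676
vertex 4.165 2.773 2.221
vertex 4.567 2.296 1.95
endloop
endfacet
facet normal 0.164 -0.702 -0.693
outer loop
vertex 3.958 2.424 1.676
vertex 4.567 2.296 1.95
vertex 3.267 1.277 2.674
endloop
endfacet
facet normal 0.165 -0.702 -0.692
outer loop
vertex 3.267 1.277 2.674
vertex 4.567 2.296 1.95
vertex 3.876 1.149 2.949
endloop
endfacet
facet normal -0.414 -0.686 0.598
outer loop
vertex 3.267 1.277 2.674
vertex 3.876 1.149 2.949
vertex 3.475 1.627 3.219
endloop
endfacet
facet normal 0.412 0.687 -0.598
outer loop
vertex 4.567 2.296 1.95
vertex 4.165 2.773 2.221
vertex 4.774 2.646 2.495
endloop
endfacet
facet normal 0.858 -0.514 0.004
outer loop
vertex 4.567 2.296 1.95
vertex 4.774 2.646 2.495
vertex 3.876 1.149 2.949
endloop
endfacet
facet normal 0.858 -0.514 0.004
outer loop
vertex 3.876 1.149 2.949
vertex 4.774 2.646 2.495
vertex 4.083 1.499 3.494
endloop
endfacet
facet normal -0.415 -0.686 0.598
outer loop
vertex 3.876 1.149 2.949
vertex 4.083 1.499 3.494
vertex 3.475 1.627 3.219
endloop
endfacet
facet normal 0.412 0.687 -0.598
outer loop
vertex 4.774 2.646 2.495
vertex 4.165 2.773 2.221
vertex 4.373 3.123 2.766
endloop
endfacet
facet normal 0.694 0.188 0.695
outer loop
vertex 4.774 2.646 2.495
vertex 4.373 3.123 2.766
vertex 4.083 1.499 3.494
endloop
endfacet
facet normal 0.693 0.188 0.696
outer loop
vertex 4.083 1.499 3.494
vertex 4.373 3.123 2.766
vertex 3.682 1.976 3.764
endloop
endfacet
facet normal -0.415 -0.687 0.597
outer loop
vertex 4.083 1.499 3.494
vertex 3.682 1.976 3.764
vertex 3.475 1.627 3.219
endloop
endfacet
facet normal -0.778 -0.075 -0.623
outer loop
vertex 3.532 -1.023 -4.389
vertex 3.127 -1.208 -3.861
vertex 3.304 -0.608 -4.154
endloop
endfacet
facet normal 0.753 0.585 -0.301
outer loop
vertex 3.532 -1.023 -4.389
vertex 3.304 -0.608 -4.154
vertex 4.133 -1.112 -3.059
endloop
endfacet
facet normal -0.779 -0.074 -0.622
outer loop
vertex 3.304 -0.608 -4.154
vertex 3.127 -1.208 -3.861
vertex 2.973 -0.545 -3.747
endloop
endfacet
facet normal 0.361 0.920 0.151
outer loop
vertex 3.304 -0.608 -4.154
vertex 2.973 -0.545 -3.747
vertex 4.133 -1.112 -3.059
endloop
endfacet
facet normal -0.780 -0.074 -0.622
outer loop
vertex 2.973 -0.545 -3.747
vertex 3.127 -1.208 -3.861
vertex 2.733 -0.87 -3.407
endloop
endfacet
facet normal -0.041 0.736 0.675
outer loop
vertex 2.973 -0.545 -3.747
vertex 2.733 -0.87 -3.407
vertex 4.133 -1.112 -3.059
endloop
endfacet
facet normal -0.779 -0.072 -0.623
outer loop
vertex 2.733 -0.87 -3.407
vertex 3.127 -1.208 -3.861
vertex 2.723 -1.392 -3.334
endloop
endfacet
facet normal -0.216 0.139 0.966
outer loop
vertex 2.733 -0.87 -3.407
vertex 2.723 -1.392 -3.334
vertex 4.133 -1.112 -3.059
endloop
endfacet
facet normal -0.779 -0.075 -0.623
outer loop
vertex 2.723 -1.392 -3.334
vertex 3.127 -1.208 -3.861
vertex 2.951 -1.807 -3.569
endloop
endfacet
facet normal -0.064 -0.518 0.853
outer loop
vertex 2.723 -1.392 -3.334
vertex 2.951 -1.807 -3.569
vertex 4.133 -1.112 -3.059
endloop
endfacet
facet normal -0.780 -0.074 -0.621
outer loop
vertex 2.951 -1.807 -3.569
vertex 3.127 -1.208 -3.861
vertex 3.281 -1.87 -3.976
endloop
endfacet
facet normal 0.330 -0.855 0.400
outer loop
vertex 2.951 -1.807 -3.569
vertex 3.281 -1.87 -3.976
vertex 4.133 -1.112 -3.059
endloop
endfacet
facet normal -0.779 -0.073 -0.623
outer loop
vertex 3.281 -1.87 -3.976
vertex 3.127 -1.208 -3.861
vertex 3.522 -1.546 -4.315
endloop
endfacet
facet normal 0.730 -0.672 -0.123
outer loop
vertex 3.281 -1.87 -3.976
vertex 3.522 -1.546 -4.315
vertex 4.133 -1.112 -3.059
endloop
endfacet
facet normal -0.779 -0.073 -0.623
outer loop
vertex 3.522 -1.546 -4.315
vertex 3.127 -1.208 -3.861
vertex 3.532 -1.023 -4.389
endloop
endfacet
facet normal 0.907 -0.076 -0.415
outer loop
vertex 3.522 -1.546 -4.315
vertex 3.532 -1.023 -4.389
vertex 4.133 -1.112 -3.059
endloop
endfacet

endsolid


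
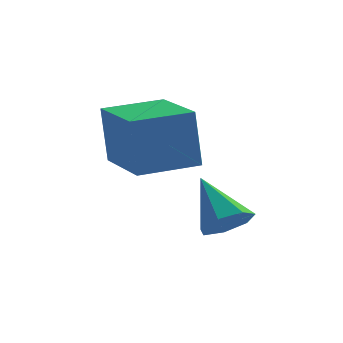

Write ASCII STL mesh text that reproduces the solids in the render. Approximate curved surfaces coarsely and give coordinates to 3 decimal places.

solid 
facet normal 0.386 -0.622 -0.681
outer loop
vertex 1.401 0.483 0.155
vertex 0.908 -0.034 0.348
vertex 0.846 0.492 -0.168
endloop
endfacet
facet normal 0.155 0.959 -0.239
outer loop
vertex 1.401 0.483 0.155
vertex 0.846 0.492 -0.168
vertex 0.272 0.994 1.472
endloop
endfacet
facet normal 0.386 -0.623 -0.681
outer loop
vertex 0.846 0.492 -0.168
vertex 0.908 -0.034 0.348
vertex 0.338 0.105 -0.102
endloop
endfacet
facet normal -0.584 0.696 -0.418
outer loop
vertex 0.846 0.492 -0.168
vertex 0.338 0.105 -0.102
vertex 0.272 0.994 1.472
endloop
endfacet
facet normal 0.385 -0.623 -0.681
outer loop
vertex 0.338 0.105 -0.102
vertex 0.908 -0.034 0.348
vertex 0.259 -0.386 0.303
endloop
endfacet
facet normal -0.992 0.086 -0.090
outer loop
vertex 0.338 0.105 -0.102
vertex 0.259 -0.386 0.303
vertex 0.272 0.994 1.472
endloop
endfacet
facet normal 0.385 -0.623 -0.681
outer loop
vertex 0.259 -0.386 0.303
vertex 0.908 -0.034 0.348
vertex 0.669 -0.613 0.743
endloop
endfacet
facet normal -0.763 -0.414 0.497
outer loop
vertex 0.259 -0.386 0.303
vertex 0.669 -0.613 0.743
vertex 0.272 0.994 1.472
endloop
endfacet
facet normal 0.386 -0.623 -0.680
outer loop
vertex 0.669 -0.613 0.743
vertex 0.908 -0.034 0.348
vertex 1.259 -0.403 0.885
endloop
endfacet
facet normal -0.066 -0.426 0.903
outer loop
vertex 0.669 -0.613 0.743
vertex 1.259 -0.403 0.885
vertex 0.272 0.994 1.472
endloop
endfacet
facet normal 0.385 -0.624 -0.680
outer loop
vertex 1.259 -0.403 0.885
vertex 0.908 -0.034 0.348
vertex 1.585 0.084 0.623
endloop
endfacet
facet normal 0.570 0.059 0.819
outer loop
vertex 1.259 -0.403 0.885
vertex 1.585 0.084 0.623
vertex 0.272 0.994 1.472
endloop
endfacet
facet normal 0.385 -0.622 -0.682
outer loop
vertex 1.585 0.084 0.623
vertex 0.908 -0.034 0.348
vertex 1.401 0.483 0.155
endloop
endfacet
facet normal 0.669 0.674 0.312
outer loop
vertex 1.585 0.084 0.623
vertex 1.401 0.483 0.155
vertex 0.272 0.994 1.472
endloop
endfacet
facet normal -0.925 -0.374 -0.064
outer loop
vertex -1.449 0.9 3.397
vertex -2.237 2.888 3.17
vertex -1.275 0.769 1.64
endloop
endfacet
facet normal 0.366 -0.925 0.105
outer loop
vertex 0.317 1.412 1.75
vertex -1.449 0.9 3.397
vertex -1.275 0.769 1.64
endloop
endfacet
facet normal -0.925 -0.374 -0.064
outer loop
vertex -1.275 0.769 1.64
vertex -2.237 2.888 3.17
vertex -2.062 2.757 1.413
endloop
endfacet
facet normal 0.099 -0.074 -0.992
outer loop
vertex -2.062 2.757 1.413
vertex 0.317 1.412 1.75
vertex -1.275 0.769 1.64
endloop
endfacet
facet normal -0.099 0.074 0.992
outer loop
vertex -1.449 0.9 3.397
vertex -0.645 3.531 3.28
vertex -2.237 2.888 3.17
endloop
endfacet
facet normal 0.366 -0.924 0.105
outer loop
vertex 0.142 1.543 3.507
vertex -1.449 0.9 3.397
vertex 0.317 1.412 1.75
endloop
endfacet
facet normal -0.099 0.074 0.992
outer loop
vertex 0.142 1.543 3.507
vertex -0.645 3.531 3.28
vertex -1.449 0.9 3.397
endloop
endfacet
facet normal -0.366 0.925 -0.105
outer loop
vertex -2.237 2.888 3.17
vertex -0.645 3.531 3.28
vertex -2.062 2.757 1.413
endloop
endfacet
facet normal 0.099 -0.074 -0.992
outer loop
vertex -0.471 3.4 1.523
vertex 0.317 1.412 1.75
vertex -2.062 2.757 1.413
endloop
endfacet
facet normal -0.366 0.925 -0.105
outer loop
vertex -2.062 2.757 1.413
vertex -0.645 3.531 3.28
vertex -0.471 3.4 1.523
endloop
endfacet
facet normal 0.925 0.374 0.064
outer loop
vertex -0.471 3.4 1.523
vertex 0.142 1.543 3.507
vertex 0.317 1.412 1.75
endloop
endfacet
facet normal 0.925 0.374 0.064
outer loop
vertex -0.645 3.531 3.28
vertex 0.142 1.543 3.507
vertex -0.471 3.4 1.523
endloop
endfacet

endsolid


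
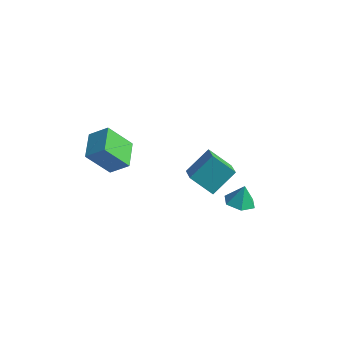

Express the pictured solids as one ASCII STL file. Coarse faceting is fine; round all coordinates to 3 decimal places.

solid 
facet normal -0.087 -0.303 -0.949
outer loop
vertex 3.624 0.816 -2.102
vertex 3.134 1.614 -2.312
vertex 4.09 1.602 -2.396
endloop
endfacet
facet normal 0.778 -0.245 0.578
outer loop
vertex 3.624 0.816 -2.102
vertex 4.09 1.602 -2.396
vertex 3.246 2.006 -1.088
endloop
endfacet
facet normal -0.087 -0.303 -0.949
outer loop
vertex 4.09 1.602 -2.396
vertex 3.134 1.614 -2.312
vertex 3.6 2.4 -2.606
endloop
endfacet
facet normal 0.766 0.555 0.323
outer loop
vertex 4.09 1.602 -2.396
vertex 3.6 2.4 -2.606
vertex 3.246 2.006 -1.088
endloop
endfacet
facet normal -0.087 -0.303 -0.949
outer loop
vertex 3.6 2.4 -2.606
vertex 3.134 1.614 -2.312
vertex 2.644 2.412 -2.522
endloop
endfacet
facet normal 0.035 0.965 0.259
outer loop
vertex 3.6 2.4 -2.606
vertex 2.644 2.412 -2.522
vertex 3.246 2.006 -1.088
endloop
endfacet
facet normal -0.087 -0.303 -0.949
outer loop
vertex 2.644 2.412 -2.522
vertex 3.134 1.614 -2.312
vertex 2.178 1.626 -2.228
endloop
endfacet
facet normal -0.684 0.574 0.450
outer loop
vertex 2.644 2.412 -2.522
vertex 2.178 1.626 -2.228
vertex 3.246 2.006 -1.088
endloop
endfacet
facet normal -0.087 -0.303 -0.949
outer loop
vertex 2.178 1.626 -2.228
vertex 3.134 1.614 -2.312
vertex 2.668 0.828 -2.018
endloop
endfacet
facet normal -0.672 -0.227 0.705
outer loop
vertex 2.178 1.626 -2.228
vertex 2.668 0.828 -2.018
vertex 3.246 2.006 -1.088
endloop
endfacet
facet normal -0.087 -0.303 -0.949
outer loop
vertex 2.668 0.828 -2.018
vertex 3.134 1.614 -2.312
vertex 3.624 0.816 -2.102
endloop
endfacet
facet normal 0.060 -0.636 0.769
outer loop
vertex 2.668 0.828 -2.018
vertex 3.624 0.816 -2.102
vertex 3.246 2.006 -1.088
endloop
endfacet
facet normal -0.756 -0.223 -0.615
outer loop
vertex -4.761 -2.063 1.593
vertex -5.457 -0.435 1.858
vertex -3.624 -1.304 -0.079
endloop
endfacet
facet normal 0.389 -0.909 -0.148
outer loop
vertex -2.543 -0.985 0.802
vertex -4.761 -2.063 1.593
vertex -3.624 -1.304 -0.079
endloop
endfacet
facet normal -0.756 -0.223 -0.615
outer loop
vertex -3.624 -1.304 -0.079
vertex -5.457 -0.435 1.858
vertex -4.32 0.324 0.186
endloop
endfacet
facet normal 0.527 0.351 -0.774
outer loop
vertex -4.32 0.324 0.186
vertex -2.543 -0.985 0.802
vertex -3.624 -1.304 -0.079
endloop
endfacet
facet normal -0.527 -0.351 0.774
outer loop
vertex -4.761 -2.063 1.593
vertex -4.376 -0.116 2.739
vertex -5.457 -0.435 1.858
endloop
endfacet
facet normal 0.389 -0.909 -0.148
outer loop
vertex -3.68 -1.744 2.474
vertex -4.761 -2.063 1.593
vertex -2.543 -0.985 0.802
endloop
endfacet
facet normal -0.527 -0.351 0.774
outer loop
vertex -3.68 -1.744 2.474
vertex -4.376 -0.116 2.739
vertex -4.761 -2.063 1.593
endloop
endfacet
facet normal -0.389 0.909 0.148
outer loop
vertex -5.457 -0.435 1.858
vertex -4.376 -0.116 2.739
vertex -4.32 0.324 0.186
endloop
endfacet
facet normal 0.527 0.351 -0.774
outer loop
vertex -3.239 0.643 1.067
vertex -2.543 -0.985 0.802
vertex -4.32 0.324 0.186
endloop
endfacet
facet normal -0.389 0.909 0.148
outer loop
vertex -4.32 0.324 0.186
vertex -4.376 -0.116 2.739
vertex -3.239 0.643 1.067
endloop
endfacet
facet normal 0.756 0.223 0.615
outer loop
vertex -3.239 0.643 1.067
vertex -3.68 -1.744 2.474
vertex -2.543 -0.985 0.802
endloop
endfacet
facet normal 0.756 0.223 0.615
outer loop
vertex -4.376 -0.116 2.739
vertex -3.68 -1.744 2.474
vertex -3.239 0.643 1.067
endloop
endfacet
facet normal -0.525 0.696 -0.490
outer loop
vertex -0.105 4.03 -1.098
vertex 1.28 4.272 -2.238
vertex -0.843 2.633 -2.292
endloop
endfacet
facet normal -0.765 -0.134 0.630
outer loop
vertex -0.04 1.568 -1.542
vertex -0.105 4.03 -1.098
vertex -0.843 2.633 -2.292
endloop
endfacet
facet normal -0.525 0.696 -0.490
outer loop
vertex -0.843 2.633 -2.292
vertex 1.28 4.272 -2.238
vertex 0.542 2.875 -3.432
endloop
endfacet
facet normal -0.373 -0.706 -0.603
outer loop
vertex 0.542 2.875 -3.432
vertex -0.04 1.568 -1.542
vertex -0.843 2.633 -2.292
endloop
endfacet
facet normal 0.373 0.706 0.603
outer loop
vertex -0.105 4.03 -1.098
vertex 2.083 3.207 -1.488
vertex 1.28 4.272 -2.238
endloop
endfacet
facet normal -0.765 -0.134 0.630
outer loop
vertex 0.698 2.965 -0.348
vertex -0.105 4.03 -1.098
vertex -0.04 1.568 -1.542
endloop
endfacet
facet normal 0.373 0.706 0.603
outer loop
vertex 0.698 2.965 -0.348
vertex 2.083 3.207 -1.488
vertex -0.105 4.03 -1.098
endloop
endfacet
facet normal 0.765 0.134 -0.630
outer loop
vertex 1.28 4.272 -2.238
vertex 2.083 3.207 -1.488
vertex 0.542 2.875 -3.432
endloop
endfacet
facet normal -0.373 -0.706 -0.603
outer loop
vertex 1.345 1.81 -2.682
vertex -0.04 1.568 -1.542
vertex 0.542 2.875 -3.432
endloop
endfacet
facet normal 0.765 0.134 -0.630
outer loop
vertex 0.542 2.875 -3.432
vertex 2.083 3.207 -1.488
vertex 1.345 1.81 -2.682
endloop
endfacet
facet normal 0.525 -0.696 0.490
outer loop
vertex 1.345 1.81 -2.682
vertex 0.698 2.965 -0.348
vertex -0.04 1.568 -1.542
endloop
endfacet
facet normal 0.525 -0.696 0.490
outer loop
vertex 2.083 3.207 -1.488
vertex 0.698 2.965 -0.348
vertex 1.345 1.81 -2.682
endloop
endfacet

endsolid


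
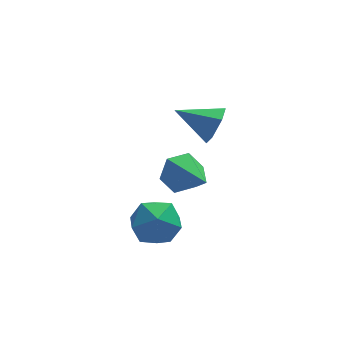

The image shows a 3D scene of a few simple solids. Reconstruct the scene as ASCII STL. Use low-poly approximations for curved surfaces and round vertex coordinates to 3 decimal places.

solid 
facet normal -0.495 0.790 0.361
outer loop
vertex -2.462 2.107 -1.852
vertex -3.432 1.66 -2.205
vertex -3.049 1.429 -1.173
endloop
endfacet
facet normal 0.094 0.663 0.743
outer loop
vertex -2.462 2.107 -1.852
vertex -3.049 1.429 -1.173
vertex -1.929 1.335 -1.231
endloop
endfacet
facet normal 0.654 0.694 0.301
outer loop
vertex -2.462 2.107 -1.852
vertex -1.929 1.335 -1.231
vertex -1.621 1.508 -2.298
endloop
endfacet
facet normal 0.411 0.840 -0.353
outer loop
vertex -2.462 2.107 -1.852
vertex -1.621 1.508 -2.298
vertex -2.549 1.709 -2.901
endloop
endfacet
facet normal -0.300 0.900 -0.317
outer loop
vertex -2.462 2.107 -1.852
vertex -2.549 1.709 -2.901
vertex -3.432 1.66 -2.205
endloop
endfacet
facet normal 0.052 -0.001 0.999
outer loop
vertex -1.929 1.335 -1.231
vertex -3.049 1.429 -1.173
vertex -2.571 0.411 -1.199
endloop
endfacet
facet normal -0.902 0.204 0.380
outer loop
vertex -3.049 1.429 -1.173
vertex -3.432 1.66 -2.205
vertex -3.499 0.612 -1.802
endloop
endfacet
facet normal -0.585 0.382 -0.715
outer loop
vertex -3.432 1.66 -2.205
vertex -2.549 1.709 -2.901
vertex -3.191 0.785 -2.869
endloop
endfacet
facet normal 0.565 0.285 -0.774
outer loop
vertex -2.549 1.709 -2.901
vertex -1.621 1.508 -2.298
vertex -2.071 0.691 -2.927
endloop
endfacet
facet normal 0.958 0.048 0.284
outer loop
vertex -1.621 1.508 -2.298
vertex -1.929 1.335 -1.231
vertex -1.688 0.46 -1.895
endloop
endfacet
facet normal -0.411 -0.840 0.353
outer loop
vertex -2.658 0.013 -2.248
vertex -2.571 0.411 -1.199
vertex -3.499 0.612 -1.802
endloop
endfacet
facet normal -0.654 -0.694 -0.301
outer loop
vertex -2.658 0.013 -2.248
vertex -3.499 0.612 -1.802
vertex -3.191 0.785 -2.869
endloop
endfacet
facet normal -0.094 -0.663 -0.743
outer loop
vertex -2.658 0.013 -2.248
vertex -3.191 0.785 -2.869
vertex -2.071 0.691 -2.927
endloop
endfacet
facet normal 0.495 -0.790 -0.361
outer loop
vertex -2.658 0.013 -2.248
vertex -2.071 0.691 -2.927
vertex -1.688 0.46 -1.895
endloop
endfacet
facet normal 0.300 -0.900 0.317
outer loop
vertex -2.658 0.013 -2.248
vertex -1.688 0.46 -1.895
vertex -2.571 0.411 -1.199
endloop
endfacet
facet normal -0.565 -0.285 0.774
outer loop
vertex -3.499 0.612 -1.802
vertex -2.571 0.411 -1.199
vertex -3.049 1.429 -1.173
endloop
endfacet
facet normal -0.958 -0.048 -0.284
outer loop
vertex -3.191 0.785 -2.869
vertex -3.499 0.612 -1.802
vertex -3.432 1.66 -2.205
endloop
endfacet
facet normal -0.052 0.001 -0.999
outer loop
vertex -2.071 0.691 -2.927
vertex -3.191 0.785 -2.869
vertex -2.549 1.709 -2.901
endloop
endfacet
facet normal 0.902 -0.204 -0.380
outer loop
vertex -1.688 0.46 -1.895
vertex -2.071 0.691 -2.927
vertex -1.621 1.508 -2.298
endloop
endfacet
facet normal 0.585 -0.382 0.715
outer loop
vertex -2.571 0.411 -1.199
vertex -1.688 0.46 -1.895
vertex -1.929 1.335 -1.231
endloop
endfacet
facet normal -0.325 0.832 -0.449
outer loop
vertex -0.687 3.554 -2.508
vertex -1.22 3.75 -1.759
vertex -0.337 4.07 -1.805
endloop
endfacet
facet normal 0.928 -0.231 -0.292
outer loop
vertex -0.687 3.554 -2.508
vertex -0.337 4.07 -1.805
vertex -0.54 2.01 -0.821
endloop
endfacet
facet normal -0.325 0.832 -0.449
outer loop
vertex -0.337 4.07 -1.805
vertex -1.22 3.75 -1.759
vertex -0.87 4.266 -1.056
endloop
endfacet
facet normal 0.823 0.177 0.540
outer loop
vertex -0.337 4.07 -1.805
vertex -0.87 4.266 -1.056
vertex -0.54 2.01 -0.821
endloop
endfacet
facet normal -0.325 0.832 -0.449
outer loop
vertex -0.87 4.266 -1.056
vertex -1.22 3.75 -1.759
vertex -1.753 3.946 -1.01
endloop
endfacet
facet normal 0.014 0.106 0.994
outer loop
vertex -0.87 4.266 -1.056
vertex -1.753 3.946 -1.01
vertex -0.54 2.01 -0.821
endloop
endfacet
facet normal -0.326 0.832 -0.449
outer loop
vertex -1.753 3.946 -1.01
vertex -1.22 3.75 -1.759
vertex -2.102 3.429 -1.714
endloop
endfacet
facet normal -0.692 -0.373 0.617
outer loop
vertex -1.753 3.946 -1.01
vertex -2.102 3.429 -1.714
vertex -0.54 2.01 -0.821
endloop
endfacet
facet normal -0.326 0.832 -0.449
outer loop
vertex -2.102 3.429 -1.714
vertex -1.22 3.75 -1.759
vertex -1.569 3.234 -2.463
endloop
endfacet
facet normal -0.587 -0.781 -0.214
outer loop
vertex -2.102 3.429 -1.714
vertex -1.569 3.234 -2.463
vertex -0.54 2.01 -0.821
endloop
endfacet
facet normal -0.325 0.832 -0.449
outer loop
vertex -1.569 3.234 -2.463
vertex -1.22 3.75 -1.759
vertex -0.687 3.554 -2.508
endloop
endfacet
facet normal 0.223 -0.709 -0.669
outer loop
vertex -1.569 3.234 -2.463
vertex -0.687 3.554 -2.508
vertex -0.54 2.01 -0.821
endloop
endfacet
facet normal 0.873 -0.318 -0.371
outer loop
vertex 0.184 2.346 3.177
vertex -0.22 1.987 2.534
vertex 0.044 2.782 2.473
endloop
endfacet
facet normal 0.069 0.854 0.515
outer loop
vertex 0.184 2.346 3.177
vertex 0.044 2.782 2.473
vertex -1.66 2.513 3.146
endloop
endfacet
facet normal 0.873 -0.318 -0.371
outer loop
vertex 0.044 2.782 2.473
vertex -0.22 1.987 2.534
vertex -0.36 2.423 1.83
endloop
endfacet
facet normal -0.274 0.903 -0.332
outer loop
vertex 0.044 2.782 2.473
vertex -0.36 2.423 1.83
vertex -1.66 2.513 3.146
endloop
endfacet
facet normal 0.873 -0.318 -0.371
outer loop
vertex -0.36 2.423 1.83
vertex -0.22 1.987 2.534
vertex -0.624 1.628 1.891
endloop
endfacet
facet normal -0.694 0.177 -0.698
outer loop
vertex -0.36 2.423 1.83
vertex -0.624 1.628 1.891
vertex -1.66 2.513 3.146
endloop
endfacet
facet normal 0.872 -0.319 -0.370
outer loop
vertex -0.624 1.628 1.891
vertex -0.22 1.987 2.534
vertex -0.485 1.192 2.595
endloop
endfacet
facet normal -0.773 -0.597 -0.217
outer loop
vertex -0.624 1.628 1.891
vertex -0.485 1.192 2.595
vertex -1.66 2.513 3.146
endloop
endfacet
facet normal 0.872 -0.319 -0.371
outer loop
vertex -0.485 1.192 2.595
vertex -0.22 1.987 2.534
vertex -0.08 1.551 3.238
endloop
endfacet
facet normal -0.430 -0.646 0.631
outer loop
vertex -0.485 1.192 2.595
vertex -0.08 1.551 3.238
vertex -1.66 2.513 3.146
endloop
endfacet
facet normal 0.873 -0.318 -0.371
outer loop
vertex -0.08 1.551 3.238
vertex -0.22 1.987 2.534
vertex 0.184 2.346 3.177
endloop
endfacet
facet normal -0.010 0.080 0.997
outer loop
vertex -0.08 1.551 3.238
vertex 0.184 2.346 3.177
vertex -1.66 2.513 3.146
endloop
endfacet

endsolid


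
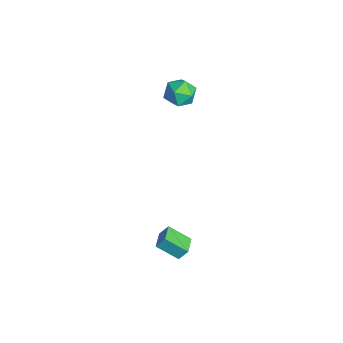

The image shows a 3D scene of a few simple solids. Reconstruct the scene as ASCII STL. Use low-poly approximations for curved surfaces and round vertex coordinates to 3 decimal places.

solid 
facet normal -0.942 0.083 -0.324
outer loop
vertex -3.127 1.733 3.01
vertex -3.318 0.805 3.327
vertex -3.46 1.581 3.94
endloop
endfacet
facet normal -0.683 0.719 -0.127
outer loop
vertex -3.127 1.733 3.01
vertex -3.46 1.581 3.94
vertex -2.731 2.244 3.772
endloop
endfacet
facet normal -0.100 0.850 -0.518
outer loop
vertex -3.127 1.733 3.01
vertex -2.731 2.244 3.772
vertex -2.14 1.877 3.055
endloop
endfacet
facet normal 0.001 0.294 -0.956
outer loop
vertex -3.127 1.733 3.01
vertex -2.14 1.877 3.055
vertex -2.502 0.988 2.781
endloop
endfacet
facet normal -0.519 -0.179 -0.836
outer loop
vertex -3.127 1.733 3.01
vertex -2.502 0.988 2.781
vertex -3.318 0.805 3.327
endloop
endfacet
facet normal -0.485 0.674 0.557
outer loop
vertex -2.731 2.244 3.772
vertex -3.46 1.581 3.94
vertex -2.678 1.632 4.559
endloop
endfacet
facet normal -0.904 -0.354 0.239
outer loop
vertex -3.46 1.581 3.94
vertex -3.318 0.805 3.327
vertex -3.04 0.743 4.285
endloop
endfacet
facet normal -0.220 -0.777 -0.590
outer loop
vertex -3.318 0.805 3.327
vertex -2.502 0.988 2.781
vertex -2.449 0.376 3.568
endloop
endfacet
facet normal 0.621 -0.011 -0.784
outer loop
vertex -2.502 0.988 2.781
vertex -2.14 1.877 3.055
vertex -1.72 1.039 3.4
endloop
endfacet
facet normal 0.458 0.886 -0.076
outer loop
vertex -2.14 1.877 3.055
vertex -2.731 2.244 3.772
vertex -1.862 1.815 4.013
endloop
endfacet
facet normal -0.001 -0.294 0.956
outer loop
vertex -2.053 0.887 4.33
vertex -2.678 1.632 4.559
vertex -3.04 0.743 4.285
endloop
endfacet
facet normal 0.100 -0.850 0.518
outer loop
vertex -2.053 0.887 4.33
vertex -3.04 0.743 4.285
vertex -2.449 0.376 3.568
endloop
endfacet
facet normal 0.683 -0.719 0.127
outer loop
vertex -2.053 0.887 4.33
vertex -2.449 0.376 3.568
vertex -1.72 1.039 3.4
endloop
endfacet
facet normal 0.942 -0.083 0.324
outer loop
vertex -2.053 0.887 4.33
vertex -1.72 1.039 3.4
vertex -1.862 1.815 4.013
endloop
endfacet
facet normal 0.519 0.179 0.836
outer loop
vertex -2.053 0.887 4.33
vertex -1.862 1.815 4.013
vertex -2.678 1.632 4.559
endloop
endfacet
facet normal -0.621 0.011 0.784
outer loop
vertex -3.04 0.743 4.285
vertex -2.678 1.632 4.559
vertex -3.46 1.581 3.94
endloop
endfacet
facet normal -0.458 -0.886 0.076
outer loop
vertex -2.449 0.376 3.568
vertex -3.04 0.743 4.285
vertex -3.318 0.805 3.327
endloop
endfacet
facet normal 0.485 -0.674 -0.557
outer loop
vertex -1.72 1.039 3.4
vertex -2.449 0.376 3.568
vertex -2.502 0.988 2.781
endloop
endfacet
facet normal 0.904 0.354 -0.239
outer loop
vertex -1.862 1.815 4.013
vertex -1.72 1.039 3.4
vertex -2.14 1.877 3.055
endloop
endfacet
facet normal 0.220 0.777 0.590
outer loop
vertex -2.678 1.632 4.559
vertex -1.862 1.815 4.013
vertex -2.731 2.244 3.772
endloop
endfacet
facet normal -0.928 0.360 -0.101
outer loop
vertex 2.455 -0.382 -2.817
vertex 2.985 0.744 -3.673
vertex 2.345 -0.864 -3.52
endloop
endfacet
facet normal -0.352 -0.746 0.566
outer loop
vertex 3.375 -1.264 -3.407
vertex 2.455 -0.382 -2.817
vertex 2.345 -0.864 -3.52
endloop
endfacet
facet normal -0.928 0.359 -0.102
outer loop
vertex 2.345 -0.864 -3.52
vertex 2.985 0.744 -3.673
vertex 2.875 0.261 -4.376
endloop
endfacet
facet normal -0.128 -0.562 -0.817
outer loop
vertex 2.875 0.261 -4.376
vertex 3.375 -1.264 -3.407
vertex 2.345 -0.864 -3.52
endloop
endfacet
facet normal 0.128 0.561 0.818
outer loop
vertex 2.455 -0.382 -2.817
vertex 4.015 0.344 -3.56
vertex 2.985 0.744 -3.673
endloop
endfacet
facet normal -0.351 -0.745 0.567
outer loop
vertex 3.485 -0.781 -2.704
vertex 2.455 -0.382 -2.817
vertex 3.375 -1.264 -3.407
endloop
endfacet
facet normal 0.128 0.562 0.817
outer loop
vertex 3.485 -0.781 -2.704
vertex 4.015 0.344 -3.56
vertex 2.455 -0.382 -2.817
endloop
endfacet
facet normal 0.352 0.745 -0.567
outer loop
vertex 2.985 0.744 -3.673
vertex 4.015 0.344 -3.56
vertex 2.875 0.261 -4.376
endloop
endfacet
facet normal -0.128 -0.561 -0.818
outer loop
vertex 3.905 -0.138 -4.263
vertex 3.375 -1.264 -3.407
vertex 2.875 0.261 -4.376
endloop
endfacet
facet normal 0.351 0.746 -0.566
outer loop
vertex 2.875 0.261 -4.376
vertex 4.015 0.344 -3.56
vertex 3.905 -0.138 -4.263
endloop
endfacet
facet normal 0.928 -0.359 0.102
outer loop
vertex 3.905 -0.138 -4.263
vertex 3.485 -0.781 -2.704
vertex 3.375 -1.264 -3.407
endloop
endfacet
facet normal 0.928 -0.360 0.102
outer loop
vertex 4.015 0.344 -3.56
vertex 3.485 -0.781 -2.704
vertex 3.905 -0.138 -4.263
endloop
endfacet

endsolid


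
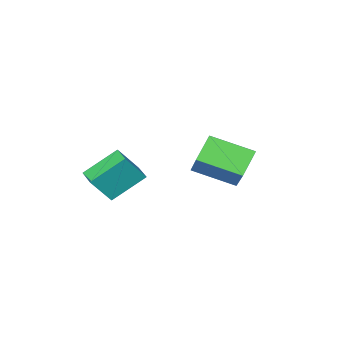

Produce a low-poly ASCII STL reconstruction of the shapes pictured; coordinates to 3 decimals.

solid 
facet normal -0.571 0.179 -0.801
outer loop
vertex 0.942 1.561 -0.978
vertex 1.266 2.538 -0.99
vertex 2.292 1.1 -2.043
endloop
endfacet
facet normal -0.315 -0.949 0.012
outer loop
vertex 3.114 0.842 -0.89
vertex 0.942 1.561 -0.978
vertex 2.292 1.1 -2.043
endloop
endfacet
facet normal -0.571 0.179 -0.801
outer loop
vertex 2.292 1.1 -2.043
vertex 1.266 2.538 -0.99
vertex 2.616 2.077 -2.056
endloop
endfacet
facet normal 0.758 -0.259 -0.598
outer loop
vertex 2.616 2.077 -2.056
vertex 3.114 0.842 -0.89
vertex 2.292 1.1 -2.043
endloop
endfacet
facet normal -0.758 0.259 0.598
outer loop
vertex 0.942 1.561 -0.978
vertex 2.088 2.28 0.163
vertex 1.266 2.538 -0.99
endloop
endfacet
facet normal -0.315 -0.949 0.012
outer loop
vertex 1.764 1.303 0.176
vertex 0.942 1.561 -0.978
vertex 3.114 0.842 -0.89
endloop
endfacet
facet normal -0.758 0.259 0.598
outer loop
vertex 1.764 1.303 0.176
vertex 2.088 2.28 0.163
vertex 0.942 1.561 -0.978
endloop
endfacet
facet normal 0.315 0.949 -0.012
outer loop
vertex 1.266 2.538 -0.99
vertex 2.088 2.28 0.163
vertex 2.616 2.077 -2.056
endloop
endfacet
facet normal 0.758 -0.259 -0.598
outer loop
vertex 3.438 1.819 -0.902
vertex 3.114 0.842 -0.89
vertex 2.616 2.077 -2.056
endloop
endfacet
facet normal 0.315 0.949 -0.012
outer loop
vertex 2.616 2.077 -2.056
vertex 2.088 2.28 0.163
vertex 3.438 1.819 -0.902
endloop
endfacet
facet normal 0.571 -0.180 0.801
outer loop
vertex 3.438 1.819 -0.902
vertex 1.764 1.303 0.176
vertex 3.114 0.842 -0.89
endloop
endfacet
facet normal 0.571 -0.179 0.801
outer loop
vertex 2.088 2.28 0.163
vertex 1.764 1.303 0.176
vertex 3.438 1.819 -0.902
endloop
endfacet
facet normal -0.701 -0.289 0.652
outer loop
vertex -1.196 3.337 0.879
vertex -2.408 4.731 0.195
vertex -1.893 2.093 -0.422
endloop
endfacet
facet normal 0.615 -0.708 0.348
outer loop
vertex -0.932 2.489 -1.315
vertex -1.196 3.337 0.879
vertex -1.893 2.093 -0.422
endloop
endfacet
facet normal -0.701 -0.289 0.652
outer loop
vertex -1.893 2.093 -0.422
vertex -2.408 4.731 0.195
vertex -3.104 3.487 -1.106
endloop
endfacet
facet normal -0.361 -0.644 -0.674
outer loop
vertex -3.104 3.487 -1.106
vertex -0.932 2.489 -1.315
vertex -1.893 2.093 -0.422
endloop
endfacet
facet normal 0.361 0.644 0.674
outer loop
vertex -1.196 3.337 0.879
vertex -1.447 5.127 -0.698
vertex -2.408 4.731 0.195
endloop
endfacet
facet normal 0.615 -0.708 0.348
outer loop
vertex -0.236 3.733 -0.014
vertex -1.196 3.337 0.879
vertex -0.932 2.489 -1.315
endloop
endfacet
facet normal 0.361 0.644 0.674
outer loop
vertex -0.236 3.733 -0.014
vertex -1.447 5.127 -0.698
vertex -1.196 3.337 0.879
endloop
endfacet
facet normal -0.615 0.708 -0.348
outer loop
vertex -2.408 4.731 0.195
vertex -1.447 5.127 -0.698
vertex -3.104 3.487 -1.106
endloop
endfacet
facet normal -0.361 -0.645 -0.674
outer loop
vertex -2.144 3.883 -1.999
vertex -0.932 2.489 -1.315
vertex -3.104 3.487 -1.106
endloop
endfacet
facet normal -0.615 0.708 -0.347
outer loop
vertex -3.104 3.487 -1.106
vertex -1.447 5.127 -0.698
vertex -2.144 3.883 -1.999
endloop
endfacet
facet normal 0.701 0.290 -0.652
outer loop
vertex -2.144 3.883 -1.999
vertex -0.236 3.733 -0.014
vertex -0.932 2.489 -1.315
endloop
endfacet
facet normal 0.701 0.289 -0.652
outer loop
vertex -1.447 5.127 -0.698
vertex -0.236 3.733 -0.014
vertex -2.144 3.883 -1.999
endloop
endfacet

endsolid


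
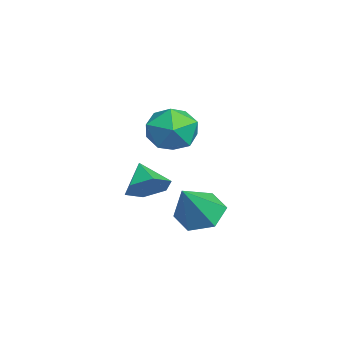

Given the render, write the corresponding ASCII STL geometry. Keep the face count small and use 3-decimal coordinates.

solid 
facet normal -0.553 0.344 -0.759
outer loop
vertex -2.244 -0.887 -4.994
vertex -2.86 -0.416 -4.332
vertex -2.045 0.071 -4.705
endloop
endfacet
facet normal 0.962 -0.127 -0.240
outer loop
vertex -2.244 -0.887 -4.994
vertex -2.045 0.071 -4.705
vertex -1.72 -1.124 -2.768
endloop
endfacet
facet normal -0.553 0.344 -0.759
outer loop
vertex -2.045 0.071 -4.705
vertex -2.86 -0.416 -4.332
vertex -2.661 0.542 -4.043
endloop
endfacet
facet normal 0.745 0.616 0.255
outer loop
vertex -2.045 0.071 -4.705
vertex -2.661 0.542 -4.043
vertex -1.72 -1.124 -2.768
endloop
endfacet
facet normal -0.554 0.344 -0.759
outer loop
vertex -2.661 0.542 -4.043
vertex -2.86 -0.416 -4.332
vertex -3.476 0.055 -3.669
endloop
endfacet
facet normal 0.001 0.608 0.794
outer loop
vertex -2.661 0.542 -4.043
vertex -3.476 0.055 -3.669
vertex -1.72 -1.124 -2.768
endloop
endfacet
facet normal -0.553 0.344 -0.759
outer loop
vertex -3.476 0.055 -3.669
vertex -2.86 -0.416 -4.332
vertex -3.675 -0.902 -3.958
endloop
endfacet
facet normal -0.526 -0.144 0.838
outer loop
vertex -3.476 0.055 -3.669
vertex -3.675 -0.902 -3.958
vertex -1.72 -1.124 -2.768
endloop
endfacet
facet normal -0.553 0.344 -0.759
outer loop
vertex -3.675 -0.902 -3.958
vertex -2.86 -0.416 -4.332
vertex -3.059 -1.374 -4.621
endloop
endfacet
facet normal -0.310 -0.887 0.343
outer loop
vertex -3.675 -0.902 -3.958
vertex -3.059 -1.374 -4.621
vertex -1.72 -1.124 -2.768
endloop
endfacet
facet normal -0.553 0.344 -0.759
outer loop
vertex -3.059 -1.374 -4.621
vertex -2.86 -0.416 -4.332
vertex -2.244 -0.887 -4.994
endloop
endfacet
facet normal 0.435 -0.879 -0.196
outer loop
vertex -3.059 -1.374 -4.621
vertex -2.244 -0.887 -4.994
vertex -1.72 -1.124 -2.768
endloop
endfacet
facet normal -0.301 0.913 0.276
outer loop
vertex -2.908 -0.53 -0.455
vertex -3.233 -0.938 0.542
vertex -2.185 -0.552 0.406
endloop
endfacet
facet normal 0.246 0.952 -0.183
outer loop
vertex -2.908 -0.53 -0.455
vertex -2.185 -0.552 0.406
vertex -1.84 -0.839 -0.625
endloop
endfacet
facet normal 0.055 0.620 -0.783
outer loop
vertex -2.908 -0.53 -0.455
vertex -1.84 -0.839 -0.625
vertex -2.675 -1.401 -1.128
endloop
endfacet
facet normal -0.611 0.375 -0.697
outer loop
vertex -2.908 -0.53 -0.455
vertex -2.675 -1.401 -1.128
vertex -3.536 -1.463 -0.406
endloop
endfacet
facet normal -0.830 0.556 -0.043
outer loop
vertex -2.908 -0.53 -0.455
vertex -3.536 -1.463 -0.406
vertex -3.233 -0.938 0.542
endloop
endfacet
facet normal 0.796 0.597 0.100
outer loop
vertex -1.84 -0.839 -0.625
vertex -2.185 -0.552 0.406
vertex -1.504 -1.437 0.266
endloop
endfacet
facet normal -0.087 0.534 0.841
outer loop
vertex -2.185 -0.552 0.406
vertex -3.233 -0.938 0.542
vertex -2.365 -1.499 0.988
endloop
endfacet
facet normal -0.944 -0.044 0.326
outer loop
vertex -3.233 -0.938 0.542
vertex -3.536 -1.463 -0.406
vertex -3.2 -2.061 0.485
endloop
endfacet
facet normal -0.590 -0.338 -0.733
outer loop
vertex -3.536 -1.463 -0.406
vertex -2.675 -1.401 -1.128
vertex -2.855 -2.348 -0.546
endloop
endfacet
facet normal 0.486 0.059 -0.872
outer loop
vertex -2.675 -1.401 -1.128
vertex -1.84 -0.839 -0.625
vertex -1.807 -1.962 -0.682
endloop
endfacet
facet normal 0.611 -0.375 0.697
outer loop
vertex -2.132 -2.37 0.315
vertex -1.504 -1.437 0.266
vertex -2.365 -1.499 0.988
endloop
endfacet
facet normal -0.055 -0.620 0.783
outer loop
vertex -2.132 -2.37 0.315
vertex -2.365 -1.499 0.988
vertex -3.2 -2.061 0.485
endloop
endfacet
facet normal -0.246 -0.952 0.183
outer loop
vertex -2.132 -2.37 0.315
vertex -3.2 -2.061 0.485
vertex -2.855 -2.348 -0.546
endloop
endfacet
facet normal 0.301 -0.913 -0.276
outer loop
vertex -2.132 -2.37 0.315
vertex -2.855 -2.348 -0.546
vertex -1.807 -1.962 -0.682
endloop
endfacet
facet normal 0.830 -0.556 0.043
outer loop
vertex -2.132 -2.37 0.315
vertex -1.807 -1.962 -0.682
vertex -1.504 -1.437 0.266
endloop
endfacet
facet normal 0.590 0.338 0.733
outer loop
vertex -2.365 -1.499 0.988
vertex -1.504 -1.437 0.266
vertex -2.185 -0.552 0.406
endloop
endfacet
facet normal -0.486 -0.059 0.872
outer loop
vertex -3.2 -2.061 0.485
vertex -2.365 -1.499 0.988
vertex -3.233 -0.938 0.542
endloop
endfacet
facet normal -0.796 -0.597 -0.100
outer loop
vertex -2.855 -2.348 -0.546
vertex -3.2 -2.061 0.485
vertex -3.536 -1.463 -0.406
endloop
endfacet
facet normal 0.087 -0.534 -0.841
outer loop
vertex -1.807 -1.962 -0.682
vertex -2.855 -2.348 -0.546
vertex -2.675 -1.401 -1.128
endloop
endfacet
facet normal 0.944 0.044 -0.326
outer loop
vertex -1.504 -1.437 0.266
vertex -1.807 -1.962 -0.682
vertex -1.84 -0.839 -0.625
endloop
endfacet
facet normal 0.732 0.228 -0.642
outer loop
vertex -2.446 -2.952 -2.791
vertex -2.96 -2.288 -3.141
vertex -2.402 -2.113 -2.443
endloop
endfacet
facet normal 0.215 -0.384 0.898
outer loop
vertex -2.446 -2.952 -2.791
vertex -2.402 -2.113 -2.443
vertex -3.94 -2.592 -2.279
endloop
endfacet
facet normal 0.732 0.227 -0.642
outer loop
vertex -2.402 -2.113 -2.443
vertex -2.96 -2.288 -3.141
vertex -2.915 -1.448 -2.793
endloop
endfacet
facet normal -0.041 0.440 0.897
outer loop
vertex -2.402 -2.113 -2.443
vertex -2.915 -1.448 -2.793
vertex -3.94 -2.592 -2.279
endloop
endfacet
facet normal 0.731 0.227 -0.643
outer loop
vertex -2.915 -1.448 -2.793
vertex -2.96 -2.288 -3.141
vertex -3.474 -1.623 -3.49
endloop
endfacet
facet normal -0.627 0.708 0.325
outer loop
vertex -2.915 -1.448 -2.793
vertex -3.474 -1.623 -3.49
vertex -3.94 -2.592 -2.279
endloop
endfacet
facet normal 0.731 0.228 -0.643
outer loop
vertex -3.474 -1.623 -3.49
vertex -2.96 -2.288 -3.141
vertex -3.518 -2.462 -3.838
endloop
endfacet
facet normal -0.957 0.152 -0.246
outer loop
vertex -3.474 -1.623 -3.49
vertex -3.518 -2.462 -3.838
vertex -3.94 -2.592 -2.279
endloop
endfacet
facet normal 0.732 0.227 -0.643
outer loop
vertex -3.518 -2.462 -3.838
vertex -2.96 -2.288 -3.141
vertex -3.004 -3.127 -3.488
endloop
endfacet
facet normal -0.700 -0.670 -0.245
outer loop
vertex -3.518 -2.462 -3.838
vertex -3.004 -3.127 -3.488
vertex -3.94 -2.592 -2.279
endloop
endfacet
facet normal 0.732 0.227 -0.643
outer loop
vertex -3.004 -3.127 -3.488
vertex -2.96 -2.288 -3.141
vertex -2.446 -2.952 -2.791
endloop
endfacet
facet normal -0.114 -0.938 0.327
outer loop
vertex -3.004 -3.127 -3.488
vertex -2.446 -2.952 -2.791
vertex -3.94 -2.592 -2.279
endloop
endfacet

endsolid
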